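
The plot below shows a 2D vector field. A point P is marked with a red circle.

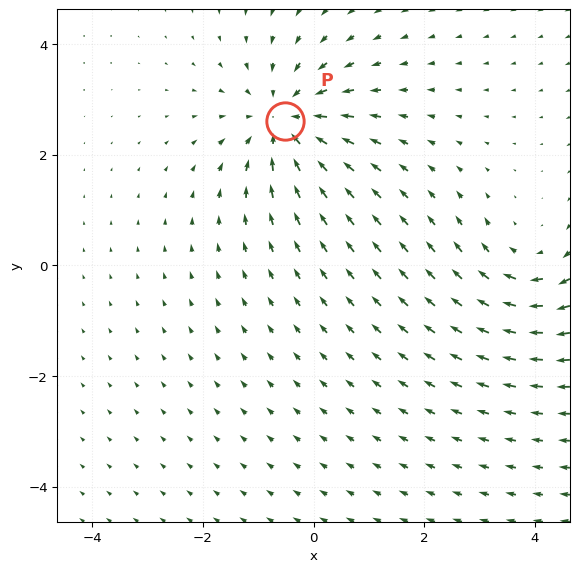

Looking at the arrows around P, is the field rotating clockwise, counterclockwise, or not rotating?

Near P at (-0.5, 2.6) the arrows show no circulation. The curl there is ≈0.

not rotating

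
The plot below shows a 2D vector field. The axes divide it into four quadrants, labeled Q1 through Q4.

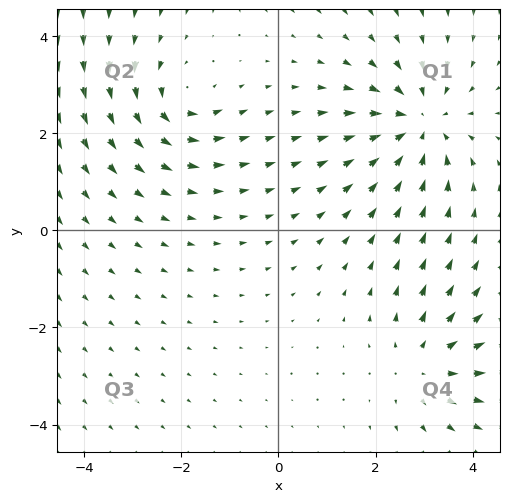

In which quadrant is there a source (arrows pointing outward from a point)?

Q4

The source sits at approximately (3.0, -2.8), which lies in quadrant Q4. The divergence there is about +3, positive as expected for a source.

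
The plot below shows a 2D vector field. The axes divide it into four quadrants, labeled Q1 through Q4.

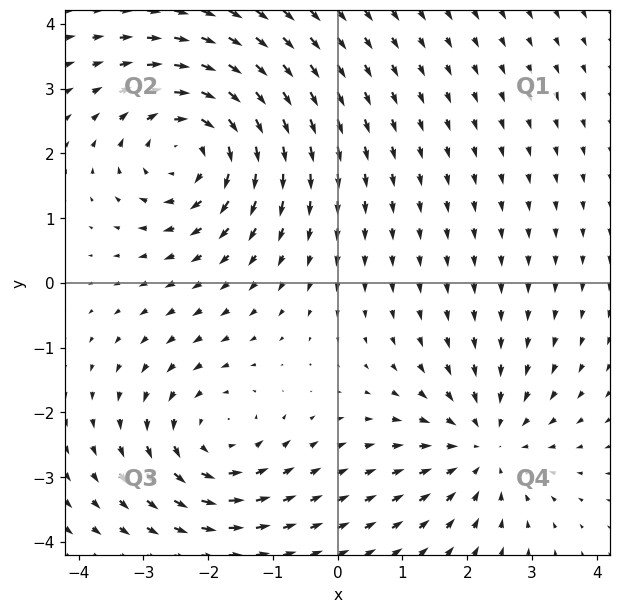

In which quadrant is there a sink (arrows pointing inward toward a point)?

The sink sits at approximately (2.3, -2.5), which lies in quadrant Q4. The divergence there is about -3, negative as expected for a sink.

Q4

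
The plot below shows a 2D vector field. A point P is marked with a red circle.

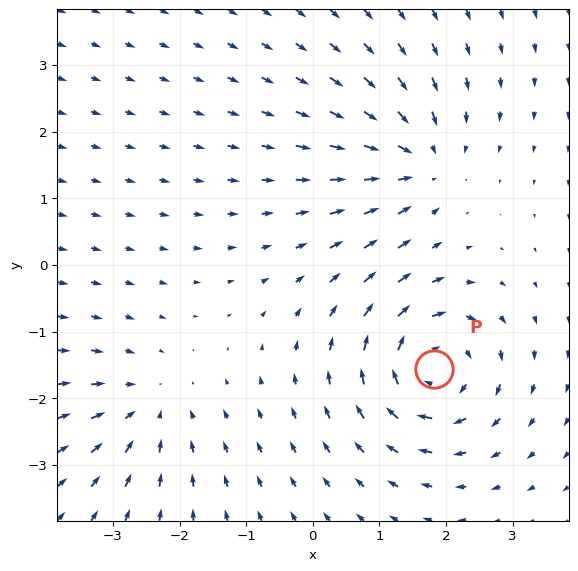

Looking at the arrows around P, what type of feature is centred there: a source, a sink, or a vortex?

vortex

At P (1.8, -1.6) the arrows circulate clockwise. Divergence ≈0, curl about -5 — near-zero divergence with nonzero curl is a vortex.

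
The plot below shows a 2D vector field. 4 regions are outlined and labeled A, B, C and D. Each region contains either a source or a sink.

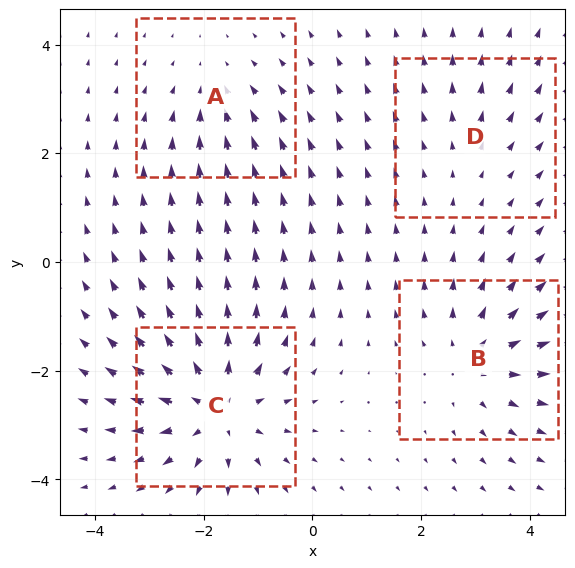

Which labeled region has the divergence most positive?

Divergence at each region's feature centre — A: about -3, B: about +5, C: about +7, D: about +2. Region C is most positive.

C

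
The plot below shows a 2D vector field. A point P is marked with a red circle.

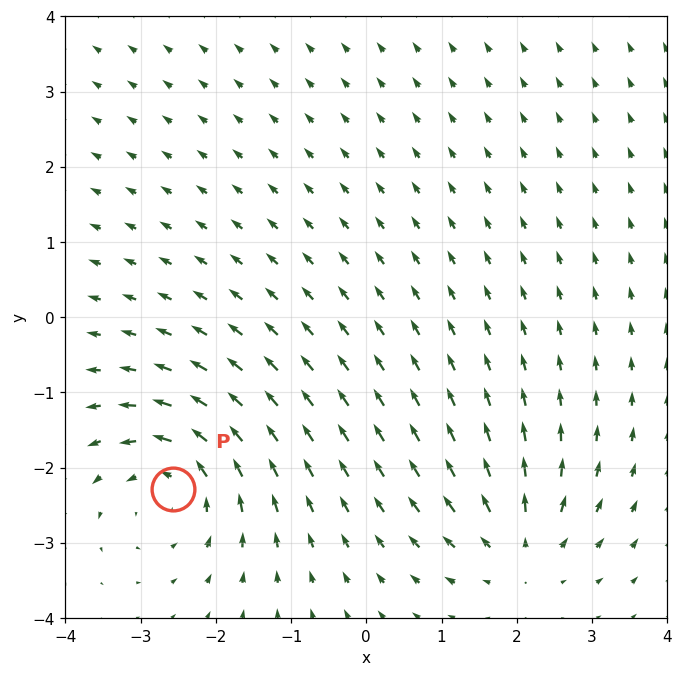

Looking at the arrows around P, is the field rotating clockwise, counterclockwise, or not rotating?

Near P at (-2.6, -2.3) the arrows circulate counterclockwise. The curl (z-component) there is about +5; positive curl means counterclockwise rotation.

counterclockwise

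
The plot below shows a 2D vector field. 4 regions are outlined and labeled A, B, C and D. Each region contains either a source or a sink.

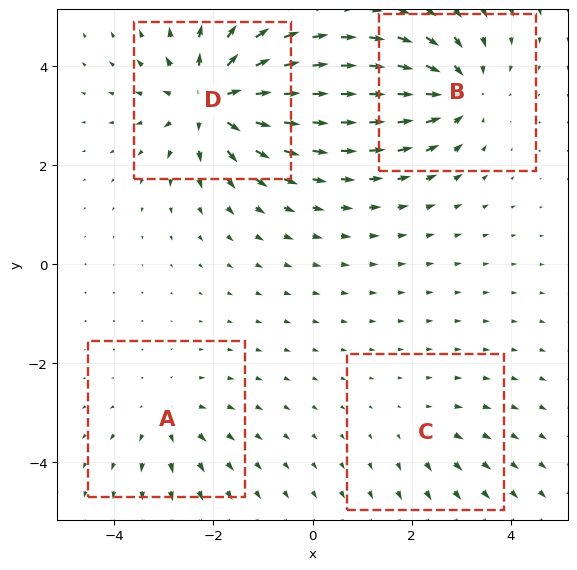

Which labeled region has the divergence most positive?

Divergence at each region's feature centre — A: about +3, B: about -6, C: about +2, D: about +8. Region D is most positive.

D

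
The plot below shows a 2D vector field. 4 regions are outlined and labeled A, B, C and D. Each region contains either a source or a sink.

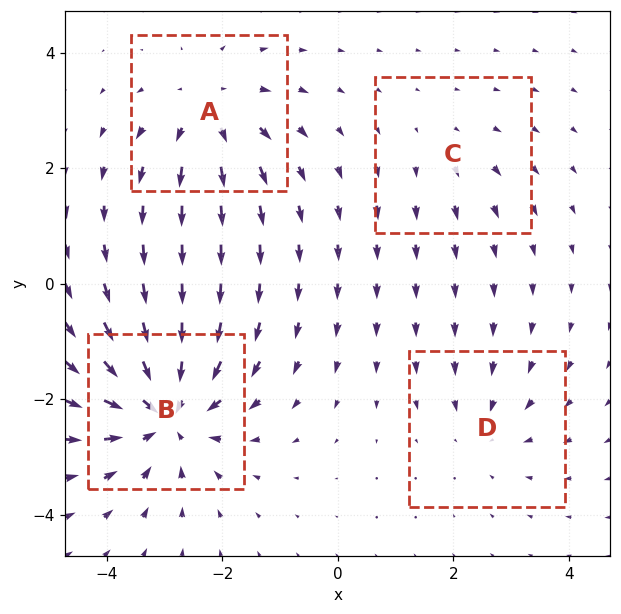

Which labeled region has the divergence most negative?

Divergence at each region's feature centre — A: about +4, B: about -7, C: about +2, D: about -3. Region B is most negative.

B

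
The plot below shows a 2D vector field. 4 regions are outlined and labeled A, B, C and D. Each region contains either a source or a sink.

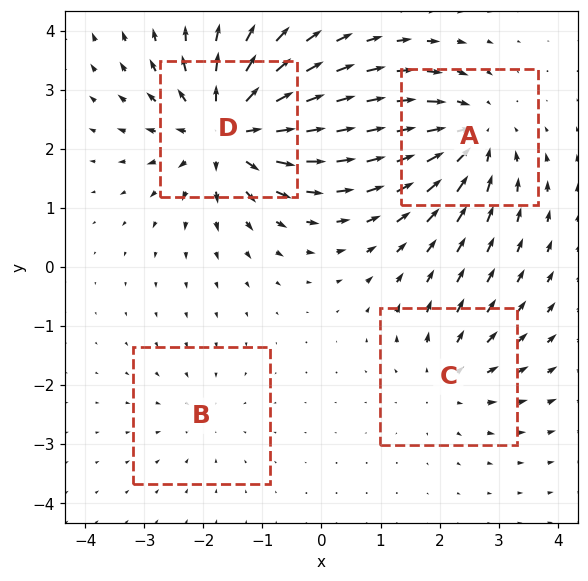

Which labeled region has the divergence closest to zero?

Divergence at each region's feature centre — A: about -5, B: about -2, C: about +3, D: about +7. Region B is closest to zero.

B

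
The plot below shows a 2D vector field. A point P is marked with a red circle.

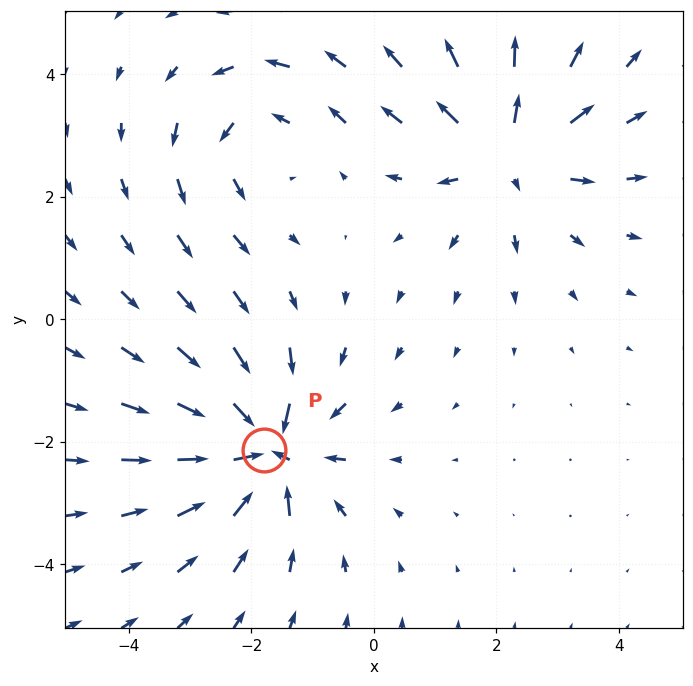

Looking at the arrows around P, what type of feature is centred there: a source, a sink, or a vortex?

sink

At P (-1.8, -2.1) the arrows converge inward. Divergence about -7, curl ≈0 — negative divergence with near-zero curl is a sink.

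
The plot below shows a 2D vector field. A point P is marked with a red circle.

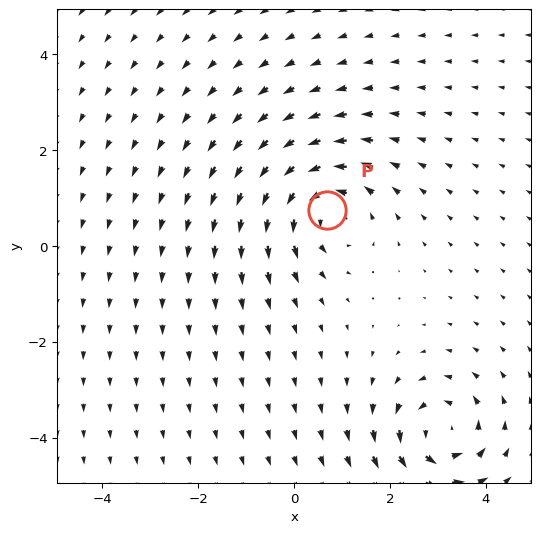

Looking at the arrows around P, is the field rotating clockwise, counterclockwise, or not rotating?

counterclockwise

Near P at (0.7, 0.8) the arrows circulate counterclockwise. The curl (z-component) there is about +4; positive curl means counterclockwise rotation.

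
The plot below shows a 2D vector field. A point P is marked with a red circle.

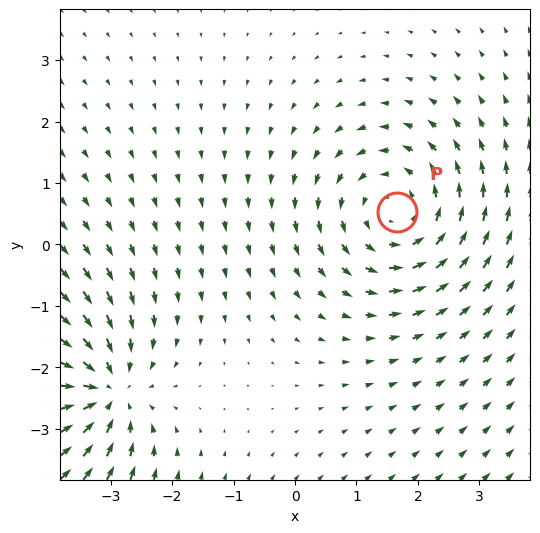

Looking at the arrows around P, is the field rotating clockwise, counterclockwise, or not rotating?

counterclockwise

Near P at (1.7, 0.5) the arrows circulate counterclockwise. The curl (z-component) there is about +4; positive curl means counterclockwise rotation.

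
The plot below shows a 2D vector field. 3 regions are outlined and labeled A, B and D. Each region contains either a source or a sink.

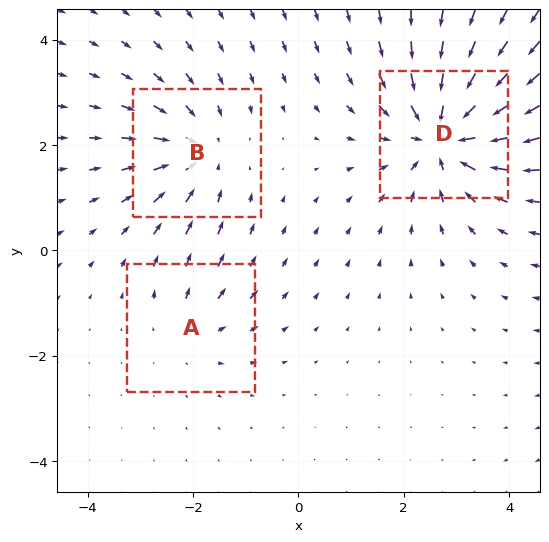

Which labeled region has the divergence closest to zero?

Divergence at each region's feature centre — A: about +2, B: about -3, D: about -5. Region A is closest to zero.

A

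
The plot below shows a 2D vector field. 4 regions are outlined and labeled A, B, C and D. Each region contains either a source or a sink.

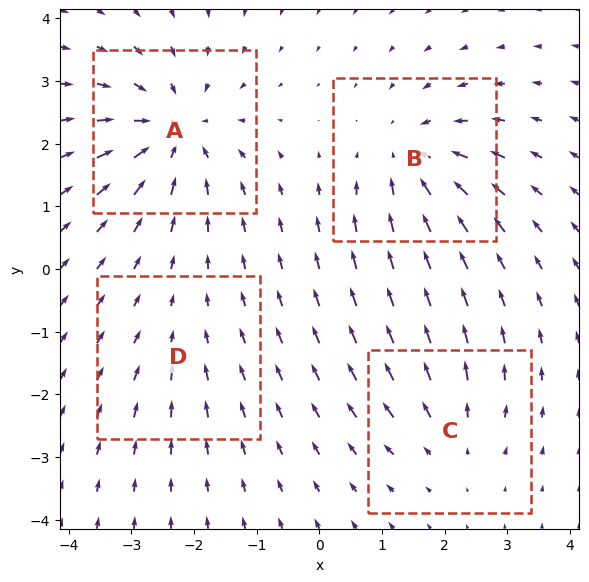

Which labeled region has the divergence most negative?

Divergence at each region's feature centre — A: about -7, B: about -5, C: about +4, D: about -2. Region A is most negative.

A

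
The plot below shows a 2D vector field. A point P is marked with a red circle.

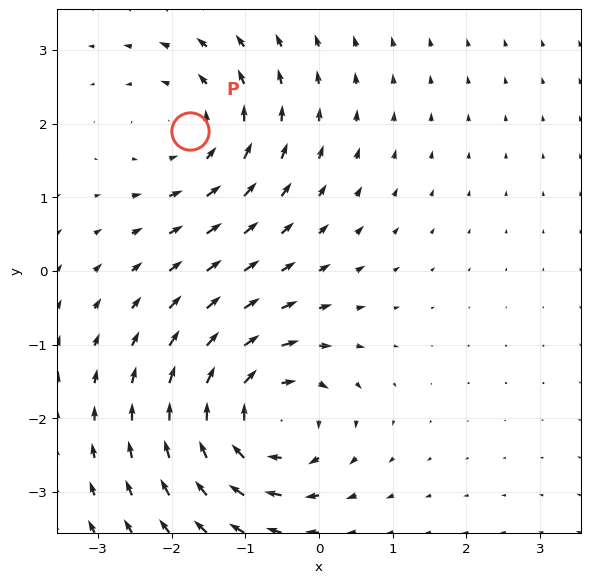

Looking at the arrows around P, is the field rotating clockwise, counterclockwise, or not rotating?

counterclockwise

Near P at (-1.8, 1.9) the arrows circulate counterclockwise. The curl (z-component) there is about +4; positive curl means counterclockwise rotation.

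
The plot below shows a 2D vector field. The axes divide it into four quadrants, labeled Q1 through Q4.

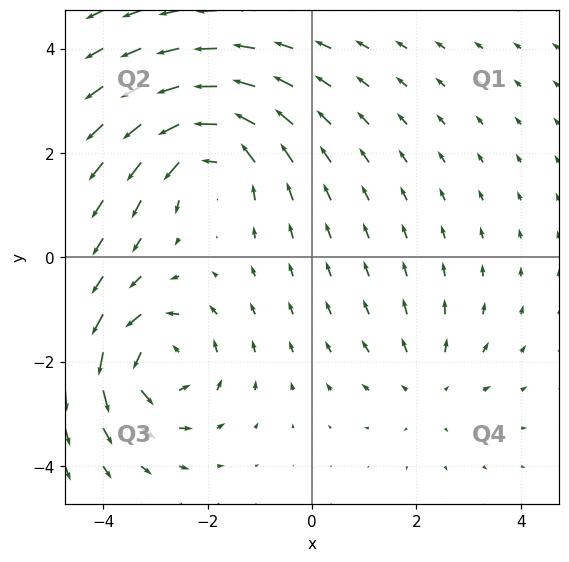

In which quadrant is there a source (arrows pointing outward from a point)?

The source sits at approximately (2.3, -2.5), which lies in quadrant Q4. The divergence there is about +2, positive as expected for a source.

Q4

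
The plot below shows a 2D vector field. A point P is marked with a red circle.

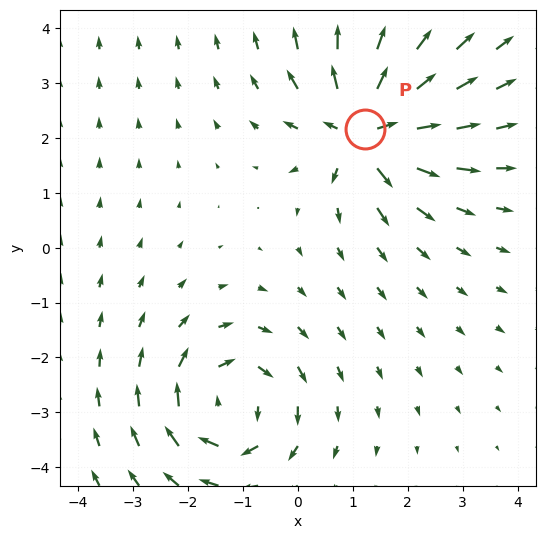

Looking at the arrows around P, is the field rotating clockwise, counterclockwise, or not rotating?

Near P at (1.2, 2.2) the arrows show no circulation. The curl there is ≈0.

not rotating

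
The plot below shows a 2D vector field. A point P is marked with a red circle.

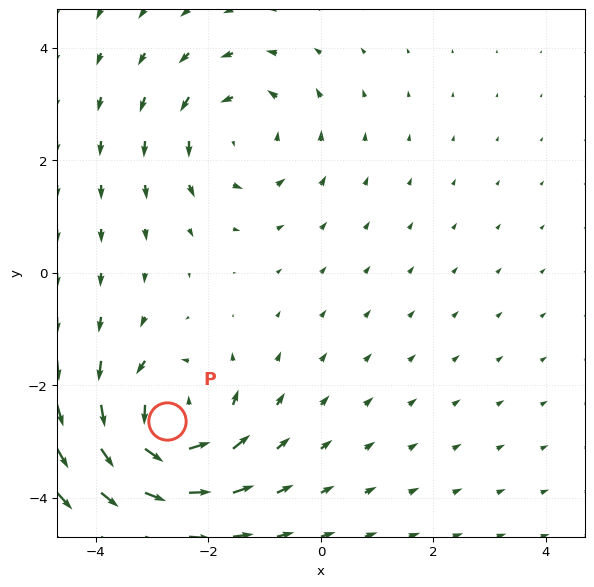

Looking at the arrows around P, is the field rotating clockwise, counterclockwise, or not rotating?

Near P at (-2.7, -2.6) the arrows circulate counterclockwise. The curl (z-component) there is about +5; positive curl means counterclockwise rotation.

counterclockwise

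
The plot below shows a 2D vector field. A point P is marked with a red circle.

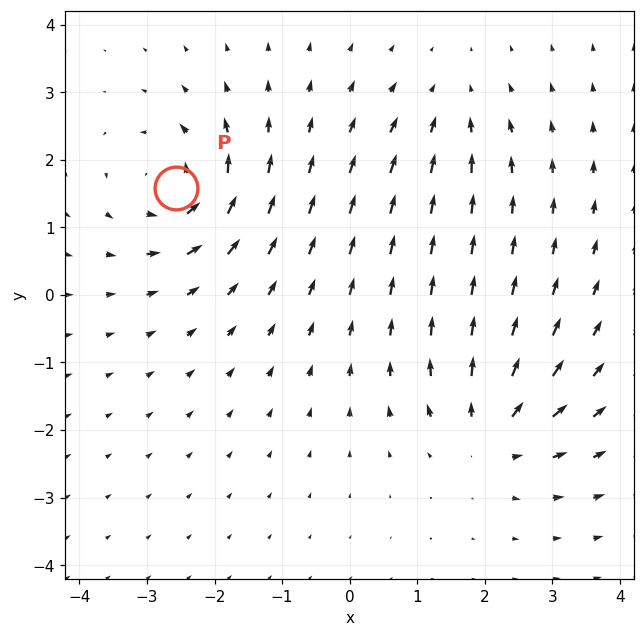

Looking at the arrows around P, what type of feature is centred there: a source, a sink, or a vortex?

At P (-2.6, 1.6) the arrows circulate counterclockwise. Divergence ≈0, curl about +7 — near-zero divergence with nonzero curl is a vortex.

vortex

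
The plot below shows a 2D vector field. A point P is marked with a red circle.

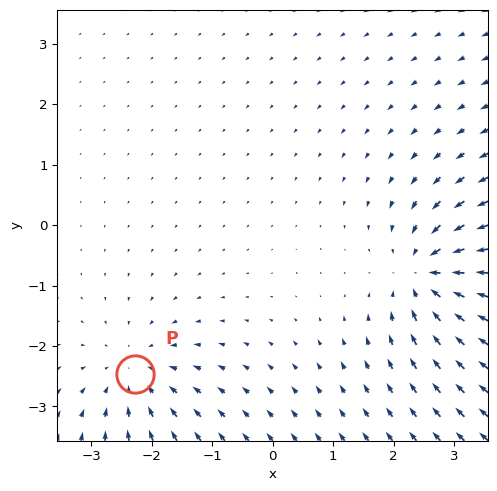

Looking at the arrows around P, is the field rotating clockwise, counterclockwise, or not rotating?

not rotating

Near P at (-2.3, -2.5) the arrows show no circulation. The curl there is ≈0.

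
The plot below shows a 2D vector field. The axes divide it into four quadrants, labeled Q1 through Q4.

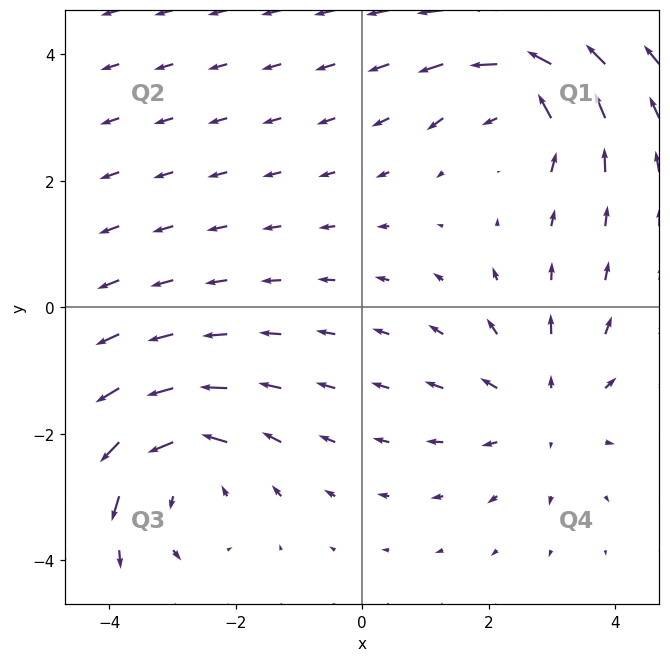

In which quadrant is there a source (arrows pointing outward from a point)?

The source sits at approximately (2.9, -1.6), which lies in quadrant Q4. The divergence there is about +2, positive as expected for a source.

Q4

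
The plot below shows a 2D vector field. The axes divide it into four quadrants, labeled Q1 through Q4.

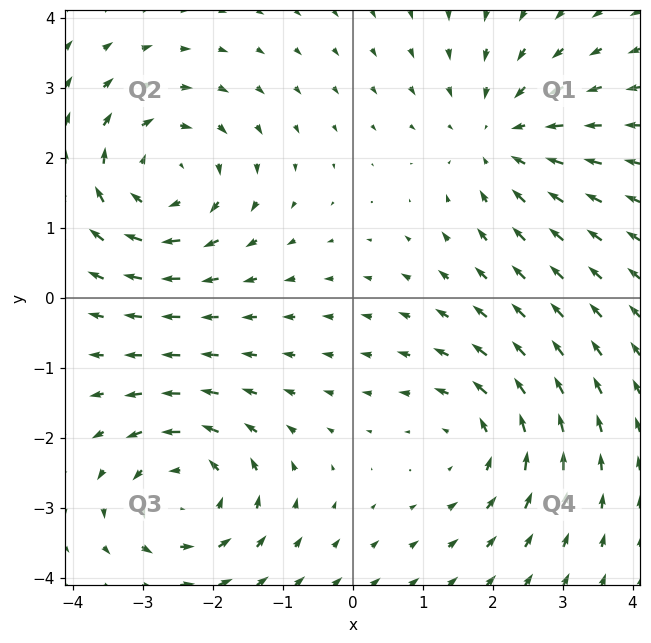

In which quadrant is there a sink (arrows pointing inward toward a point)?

Q1

The sink sits at approximately (2.1, 2.3), which lies in quadrant Q1. The divergence there is about -4, negative as expected for a sink.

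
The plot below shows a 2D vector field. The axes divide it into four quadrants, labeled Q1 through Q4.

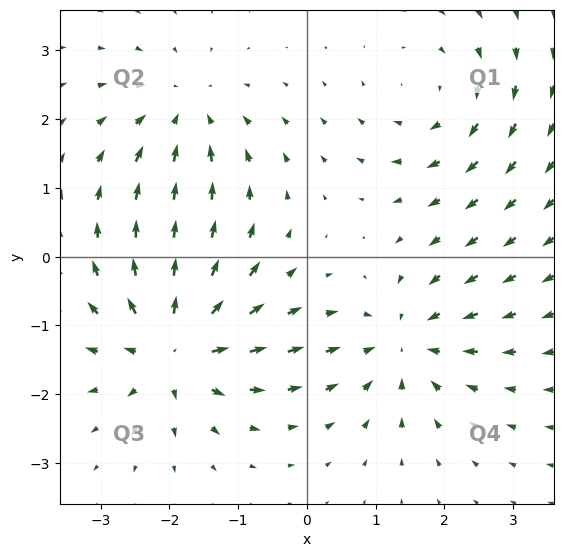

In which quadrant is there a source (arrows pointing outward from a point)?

The source sits at approximately (-1.9, -1.3), which lies in quadrant Q3. The divergence there is about +6, positive as expected for a source.

Q3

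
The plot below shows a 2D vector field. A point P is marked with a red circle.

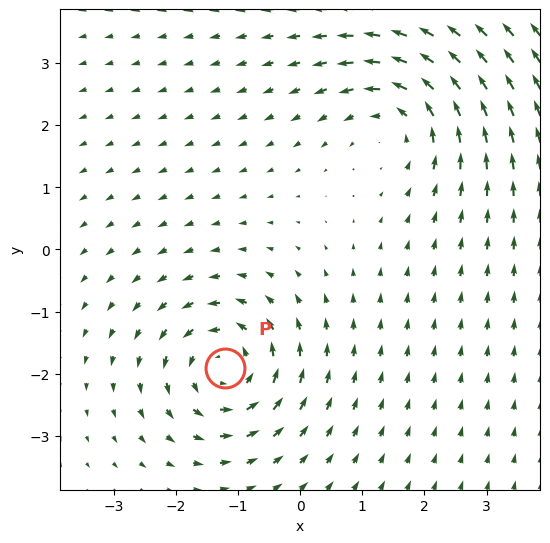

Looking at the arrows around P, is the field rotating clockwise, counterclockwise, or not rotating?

Near P at (-1.2, -1.9) the arrows circulate counterclockwise. The curl (z-component) there is about +5; positive curl means counterclockwise rotation.

counterclockwise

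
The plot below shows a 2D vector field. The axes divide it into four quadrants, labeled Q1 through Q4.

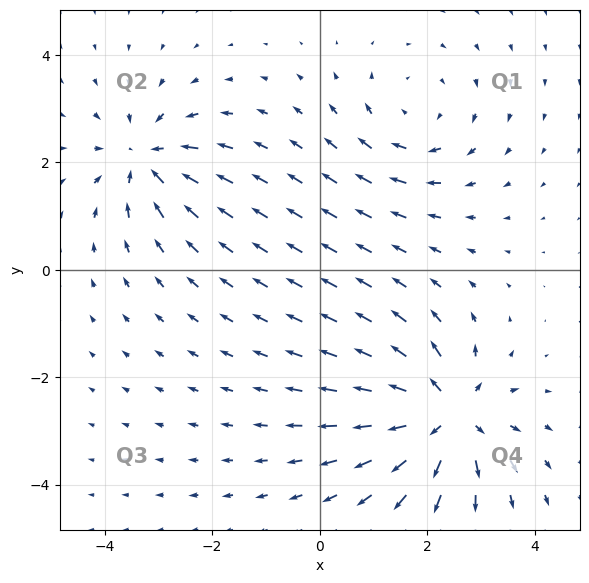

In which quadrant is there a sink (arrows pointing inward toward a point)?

Q2

The sink sits at approximately (-3.2, 2.1), which lies in quadrant Q2. The divergence there is about -4, negative as expected for a sink.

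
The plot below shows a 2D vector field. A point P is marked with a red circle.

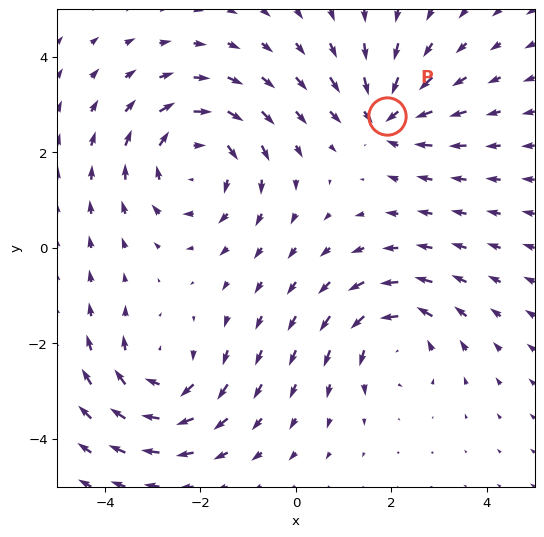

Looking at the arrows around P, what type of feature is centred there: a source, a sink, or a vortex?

At P (1.9, 2.8) the arrows converge inward. Divergence about -4, curl ≈0 — negative divergence with near-zero curl is a sink.

sink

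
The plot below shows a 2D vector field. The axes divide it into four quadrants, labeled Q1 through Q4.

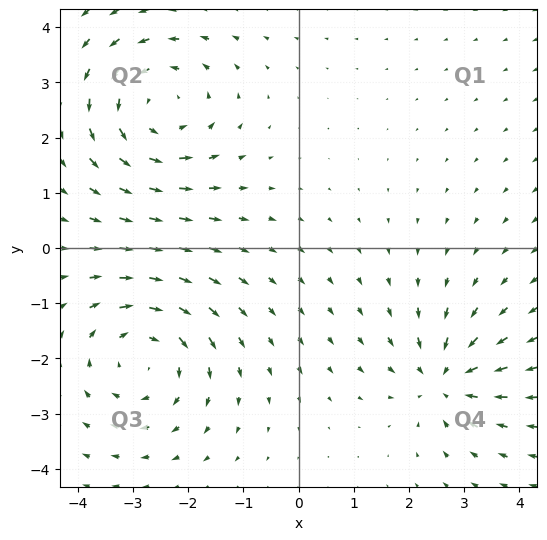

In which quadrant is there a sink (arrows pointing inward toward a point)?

The sink sits at approximately (2.6, -2.4), which lies in quadrant Q4. The divergence there is about -4, negative as expected for a sink.

Q4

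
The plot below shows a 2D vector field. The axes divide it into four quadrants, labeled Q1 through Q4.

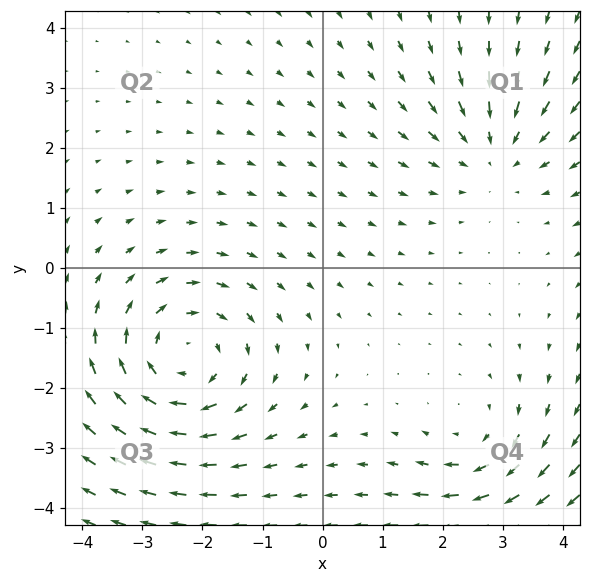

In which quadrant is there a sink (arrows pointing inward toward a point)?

Q1

The sink sits at approximately (2.9, 2.0), which lies in quadrant Q1. The divergence there is about -3, negative as expected for a sink.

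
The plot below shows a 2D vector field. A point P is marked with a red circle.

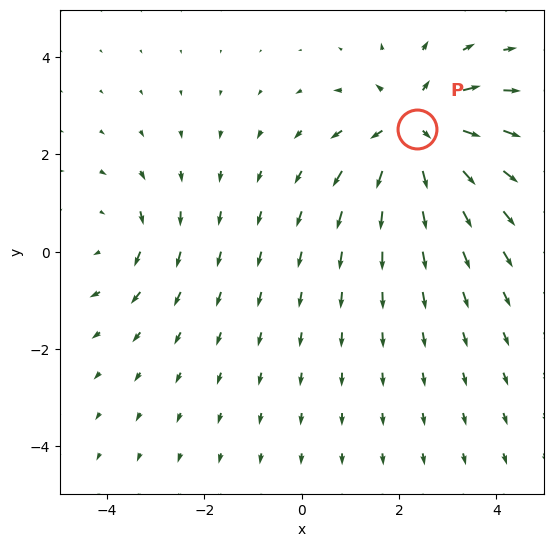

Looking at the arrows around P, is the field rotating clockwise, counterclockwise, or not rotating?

Near P at (2.4, 2.5) the arrows show no circulation. The curl there is ≈0.

not rotating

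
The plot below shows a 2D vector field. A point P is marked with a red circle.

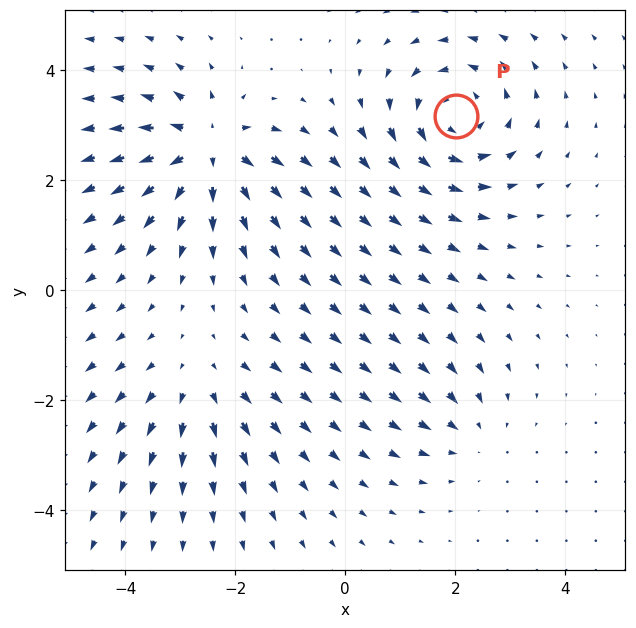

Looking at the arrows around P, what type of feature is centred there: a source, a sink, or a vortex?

At P (2.0, 3.2) the arrows circulate counterclockwise. Divergence ≈0, curl about +5 — near-zero divergence with nonzero curl is a vortex.

vortex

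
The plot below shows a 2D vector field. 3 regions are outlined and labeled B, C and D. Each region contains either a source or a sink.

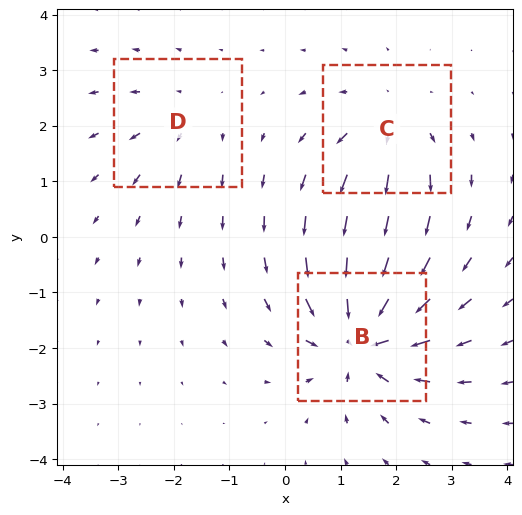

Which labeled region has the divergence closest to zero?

D

Divergence at each region's feature centre — B: about -6, C: about +3, D: about +2. Region D is closest to zero.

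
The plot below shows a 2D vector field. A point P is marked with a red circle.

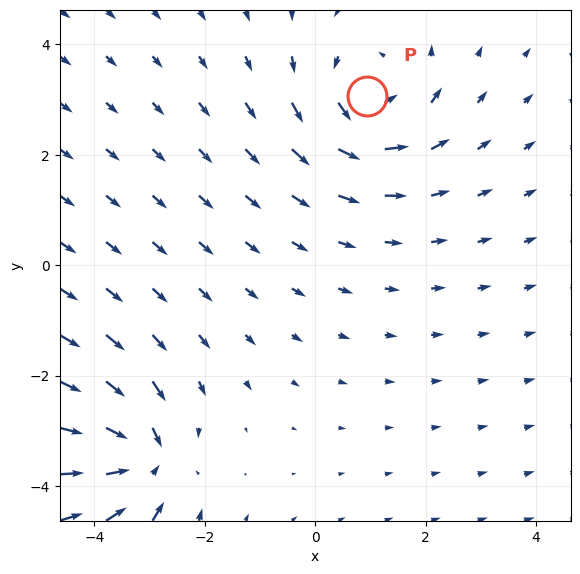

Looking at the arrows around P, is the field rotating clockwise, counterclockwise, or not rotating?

counterclockwise

Near P at (0.9, 3.1) the arrows circulate counterclockwise. The curl (z-component) there is about +4; positive curl means counterclockwise rotation.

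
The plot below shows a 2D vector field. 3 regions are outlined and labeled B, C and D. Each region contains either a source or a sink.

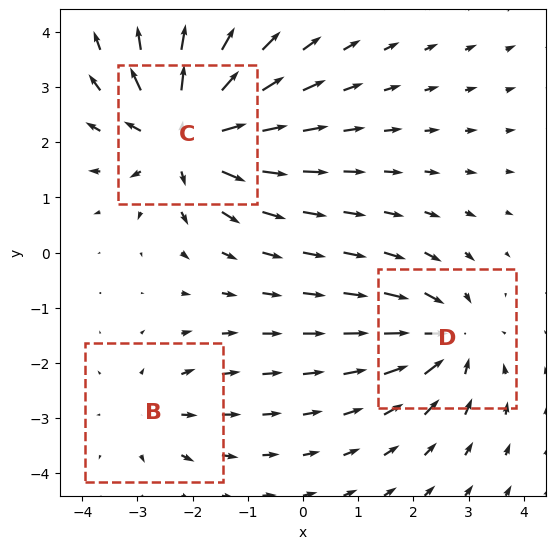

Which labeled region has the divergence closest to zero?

Divergence at each region's feature centre — B: about +2, C: about +5, D: about -3. Region B is closest to zero.

B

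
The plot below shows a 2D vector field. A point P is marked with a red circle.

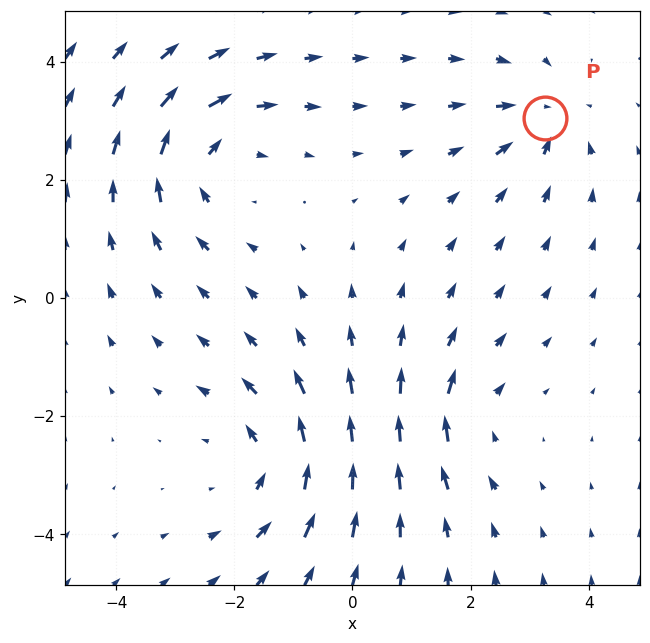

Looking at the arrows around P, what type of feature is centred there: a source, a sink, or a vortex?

At P (3.3, 3.1) the arrows converge inward. Divergence about -4, curl ≈0 — negative divergence with near-zero curl is a sink.

sink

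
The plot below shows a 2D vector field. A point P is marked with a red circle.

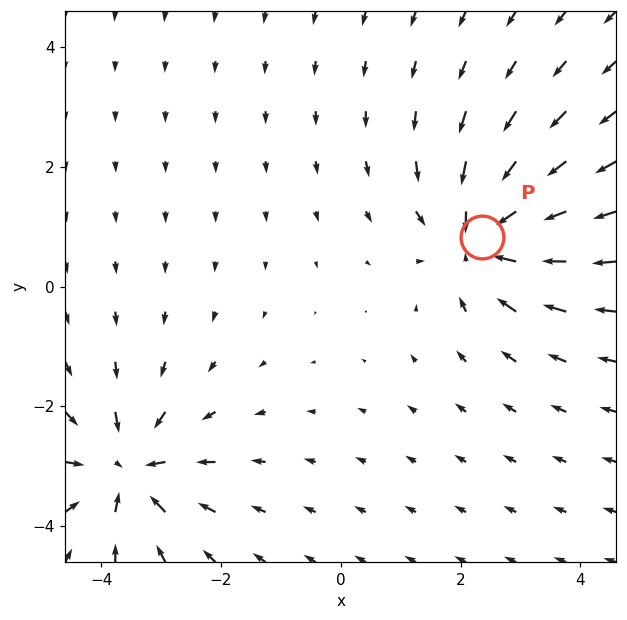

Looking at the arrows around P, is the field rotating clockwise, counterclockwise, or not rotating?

not rotating

Near P at (2.4, 0.8) the arrows show no circulation. The curl there is ≈0.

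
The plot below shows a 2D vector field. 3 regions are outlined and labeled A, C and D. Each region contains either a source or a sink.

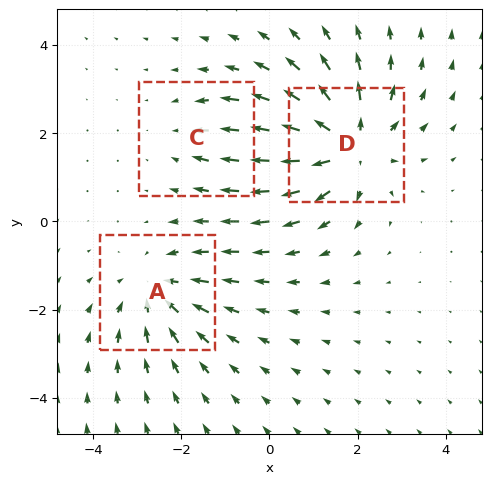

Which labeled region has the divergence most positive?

Divergence at each region's feature centre — A: about -3, C: about -2, D: about +5. Region D is most positive.

D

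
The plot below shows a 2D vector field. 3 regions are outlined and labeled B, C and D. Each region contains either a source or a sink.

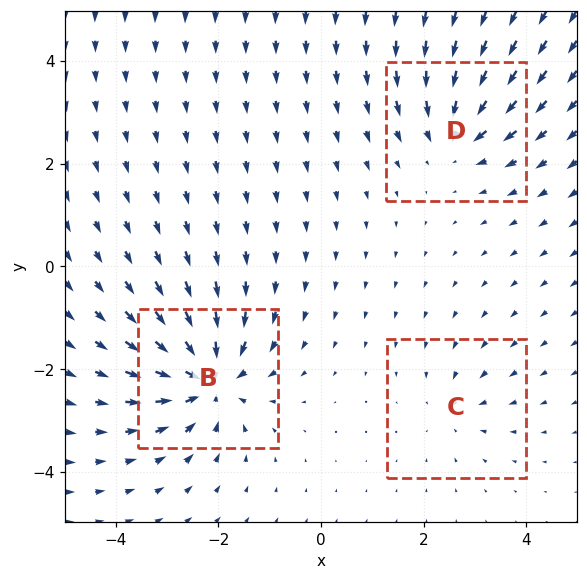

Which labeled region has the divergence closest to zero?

C

Divergence at each region's feature centre — B: about -6, C: about -2, D: about -4. Region C is closest to zero.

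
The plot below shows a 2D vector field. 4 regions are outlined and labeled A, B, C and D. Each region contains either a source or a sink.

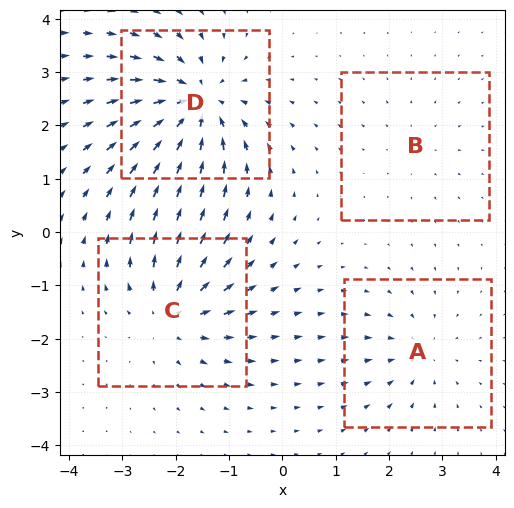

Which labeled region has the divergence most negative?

Divergence at each region's feature centre — A: about -4, B: about +2, C: about +6, D: about -8. Region D is most negative.

D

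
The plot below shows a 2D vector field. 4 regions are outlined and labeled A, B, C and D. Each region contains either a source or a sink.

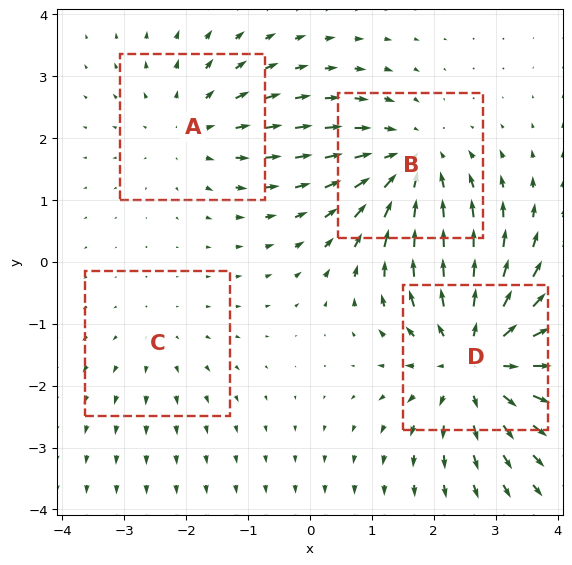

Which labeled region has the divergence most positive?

D

Divergence at each region's feature centre — A: about +3, B: about -4, C: about +2, D: about +5. Region D is most positive.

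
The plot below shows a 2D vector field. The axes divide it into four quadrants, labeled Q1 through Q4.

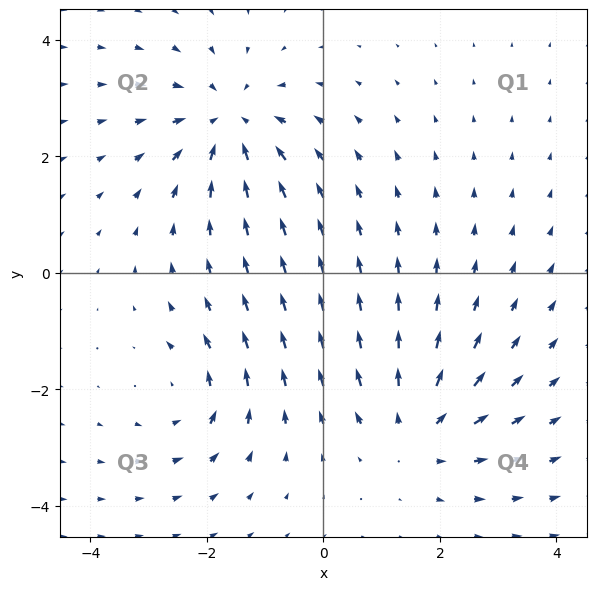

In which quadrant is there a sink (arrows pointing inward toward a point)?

Q2

The sink sits at approximately (-1.6, 2.6), which lies in quadrant Q2. The divergence there is about -4, negative as expected for a sink.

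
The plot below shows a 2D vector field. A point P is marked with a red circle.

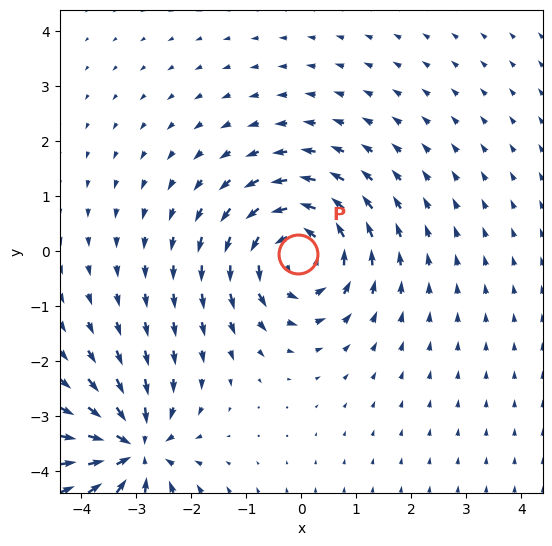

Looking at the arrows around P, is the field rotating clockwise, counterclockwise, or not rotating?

Near P at (-0.1, -0.0) the arrows circulate counterclockwise. The curl (z-component) there is about +5; positive curl means counterclockwise rotation.

counterclockwise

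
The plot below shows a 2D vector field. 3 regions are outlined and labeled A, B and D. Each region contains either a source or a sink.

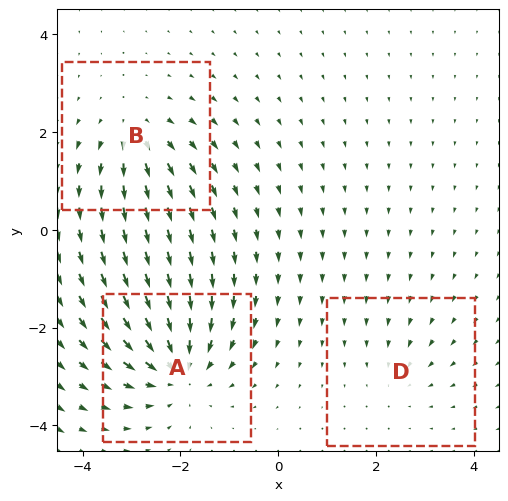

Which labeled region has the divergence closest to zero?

D

Divergence at each region's feature centre — A: about -5, B: about +3, D: about -2. Region D is closest to zero.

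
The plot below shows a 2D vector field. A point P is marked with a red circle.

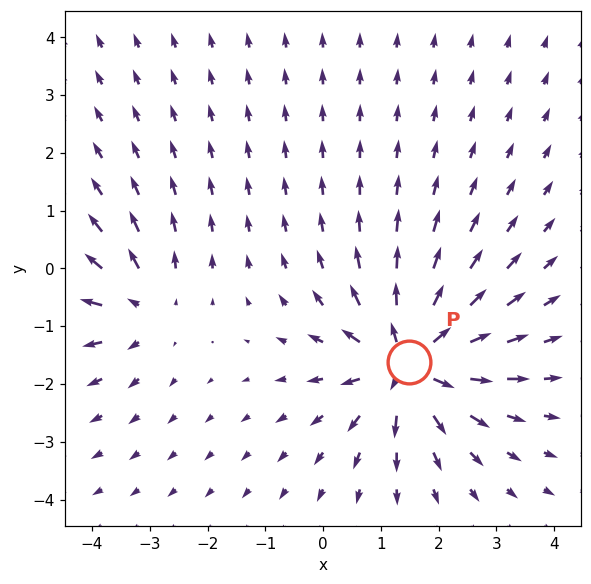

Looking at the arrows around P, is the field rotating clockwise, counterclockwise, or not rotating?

Near P at (1.5, -1.6) the arrows show no circulation. The curl there is ≈0.

not rotating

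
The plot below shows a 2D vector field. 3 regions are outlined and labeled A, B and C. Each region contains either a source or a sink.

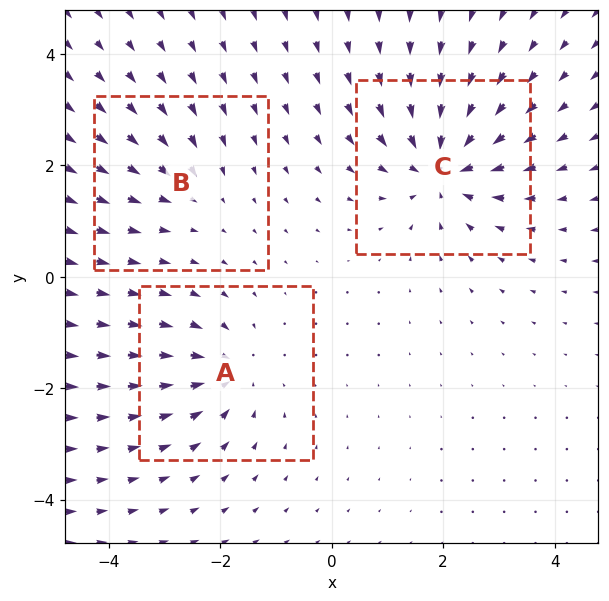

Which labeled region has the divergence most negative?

C

Divergence at each region's feature centre — A: about -4, B: about -2, C: about -5. Region C is most negative.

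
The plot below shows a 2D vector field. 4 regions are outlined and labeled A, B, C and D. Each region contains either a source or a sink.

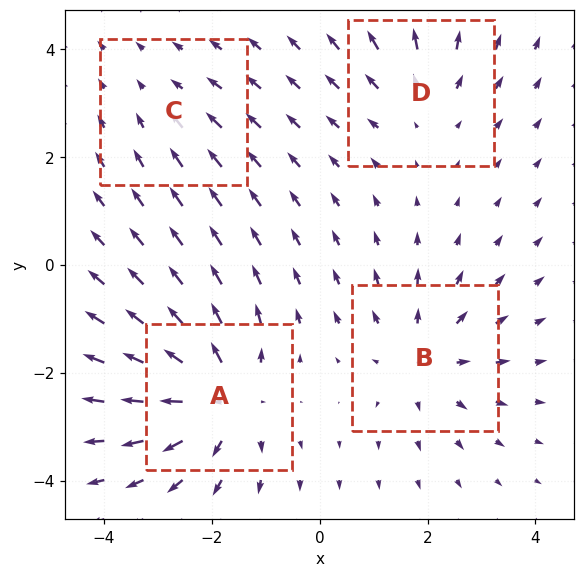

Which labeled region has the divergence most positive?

Divergence at each region's feature centre — A: about +6, B: about +4, C: about -2, D: about +3. Region A is most positive.

A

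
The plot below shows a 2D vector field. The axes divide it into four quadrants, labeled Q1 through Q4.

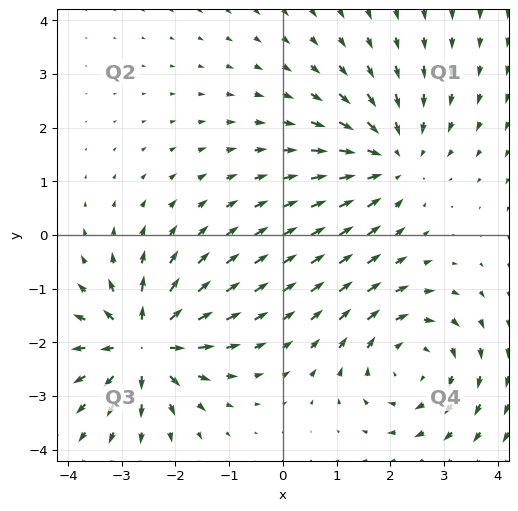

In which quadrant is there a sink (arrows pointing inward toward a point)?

The sink sits at approximately (2.0, 1.4), which lies in quadrant Q1. The divergence there is about -4, negative as expected for a sink.

Q1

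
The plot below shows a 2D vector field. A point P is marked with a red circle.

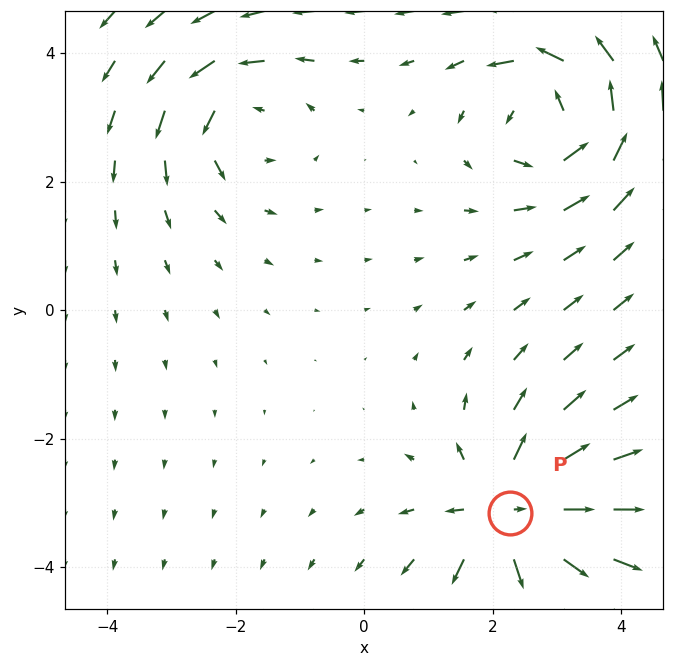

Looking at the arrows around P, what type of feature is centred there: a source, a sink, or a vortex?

At P (2.3, -3.2) the arrows spread outward. Divergence about +6, curl ≈0 — positive divergence with near-zero curl is a source.

source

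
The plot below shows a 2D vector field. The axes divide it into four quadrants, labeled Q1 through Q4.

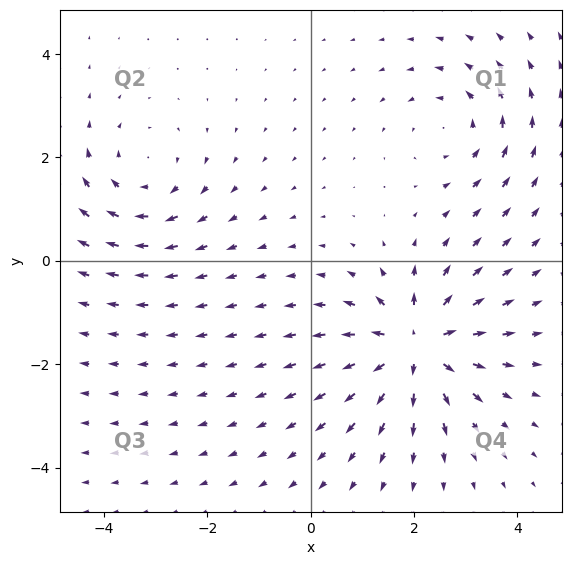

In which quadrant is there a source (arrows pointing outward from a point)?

Q4

The source sits at approximately (2.0, -1.7), which lies in quadrant Q4. The divergence there is about +5, positive as expected for a source.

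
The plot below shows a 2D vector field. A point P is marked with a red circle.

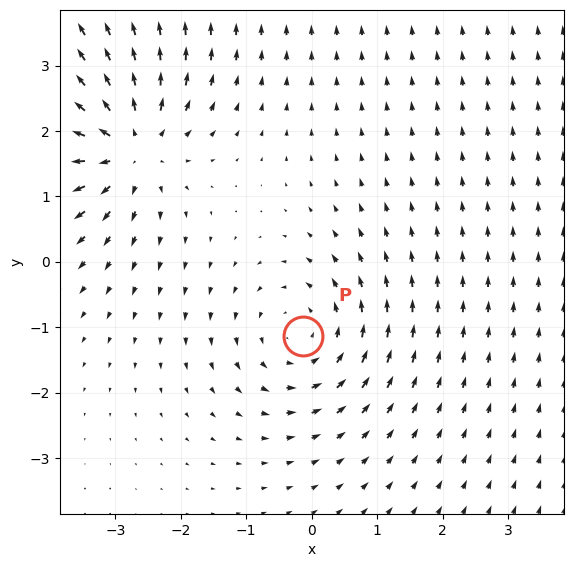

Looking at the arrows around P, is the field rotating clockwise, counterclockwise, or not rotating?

counterclockwise

Near P at (-0.1, -1.1) the arrows circulate counterclockwise. The curl (z-component) there is about +3; positive curl means counterclockwise rotation.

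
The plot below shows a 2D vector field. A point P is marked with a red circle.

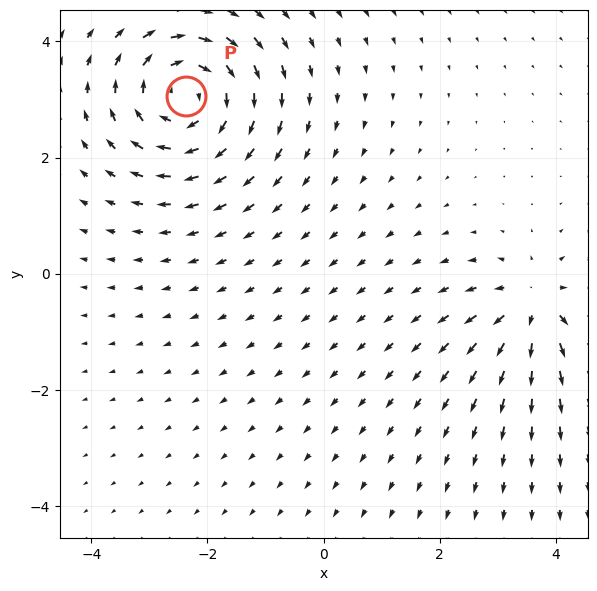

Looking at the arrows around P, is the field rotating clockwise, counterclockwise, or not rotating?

Near P at (-2.4, 3.1) the arrows circulate clockwise. The curl (z-component) there is about -5; negative curl means clockwise rotation.

clockwise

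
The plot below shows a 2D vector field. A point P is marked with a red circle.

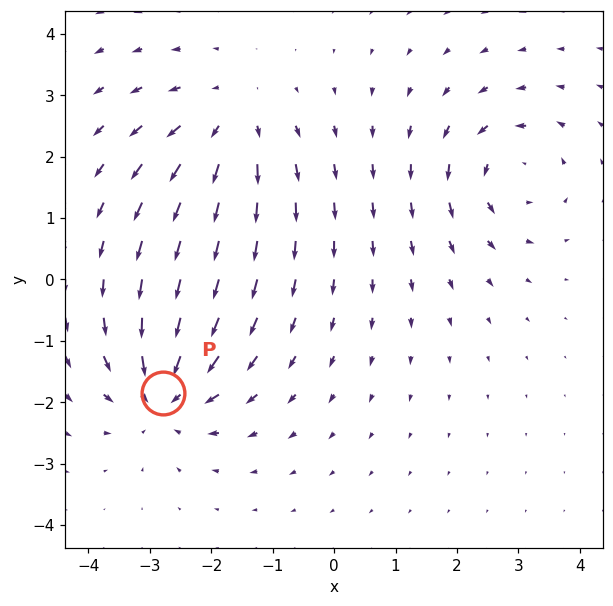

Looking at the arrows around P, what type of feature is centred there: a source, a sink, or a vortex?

sink

At P (-2.8, -1.9) the arrows converge inward. Divergence about -5, curl ≈0 — negative divergence with near-zero curl is a sink.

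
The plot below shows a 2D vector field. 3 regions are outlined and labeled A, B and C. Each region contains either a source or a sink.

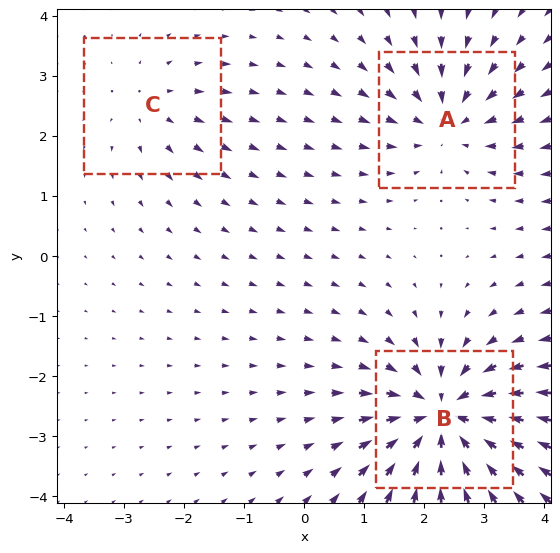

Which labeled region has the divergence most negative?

B

Divergence at each region's feature centre — A: about -3, B: about -5, C: about +2. Region B is most negative.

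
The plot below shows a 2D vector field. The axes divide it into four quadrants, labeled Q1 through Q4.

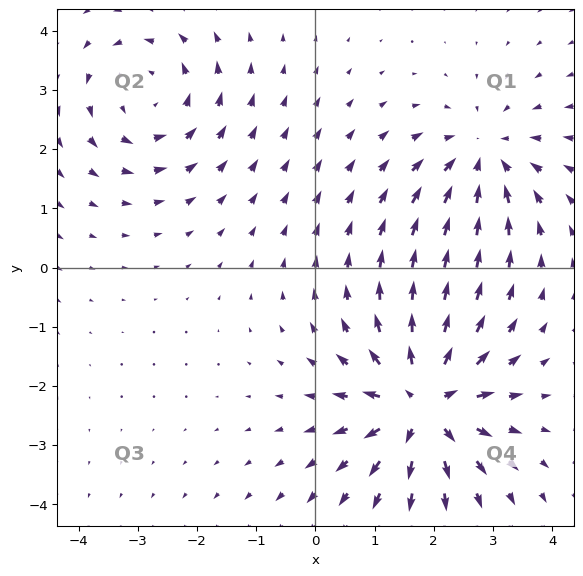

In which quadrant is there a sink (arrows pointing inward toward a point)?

Q1

The sink sits at approximately (2.8, 1.9), which lies in quadrant Q1. The divergence there is about -3, negative as expected for a sink.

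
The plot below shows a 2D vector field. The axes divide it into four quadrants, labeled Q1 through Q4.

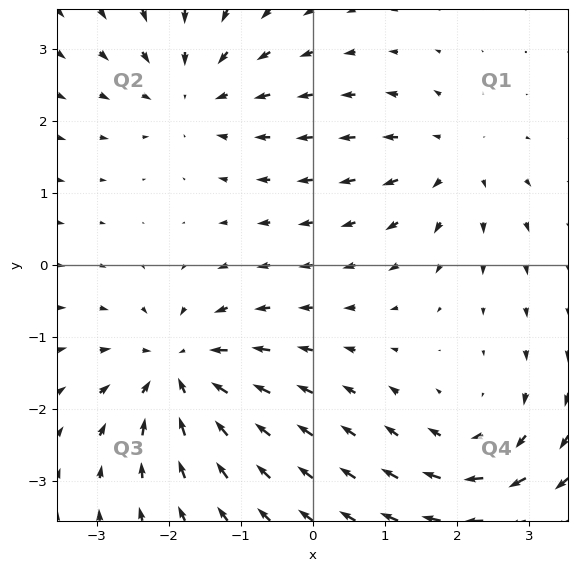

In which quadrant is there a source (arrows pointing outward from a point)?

Q1

The source sits at approximately (1.9, 1.5), which lies in quadrant Q1. The divergence there is about +4, positive as expected for a source.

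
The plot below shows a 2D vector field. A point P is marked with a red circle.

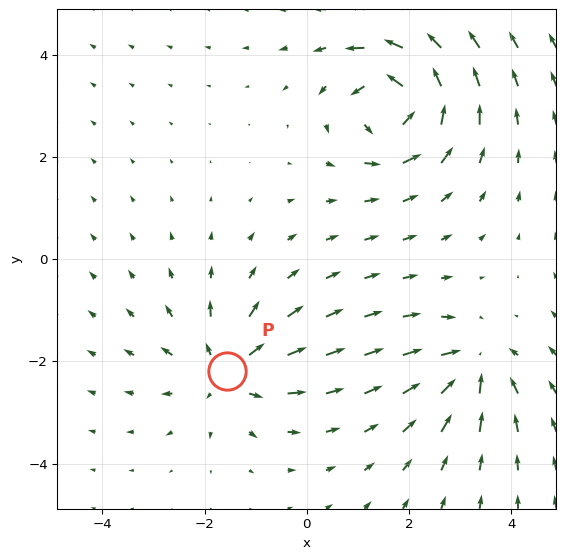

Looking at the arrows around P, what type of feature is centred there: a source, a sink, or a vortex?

source

At P (-1.6, -2.2) the arrows spread outward. Divergence about +4, curl ≈0 — positive divergence with near-zero curl is a source.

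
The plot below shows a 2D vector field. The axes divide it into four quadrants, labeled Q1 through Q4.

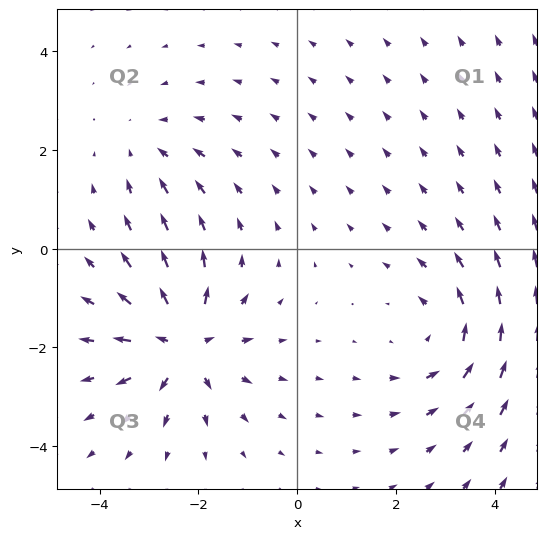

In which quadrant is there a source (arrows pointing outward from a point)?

The source sits at approximately (-2.3, -1.9), which lies in quadrant Q3. The divergence there is about +5, positive as expected for a source.

Q3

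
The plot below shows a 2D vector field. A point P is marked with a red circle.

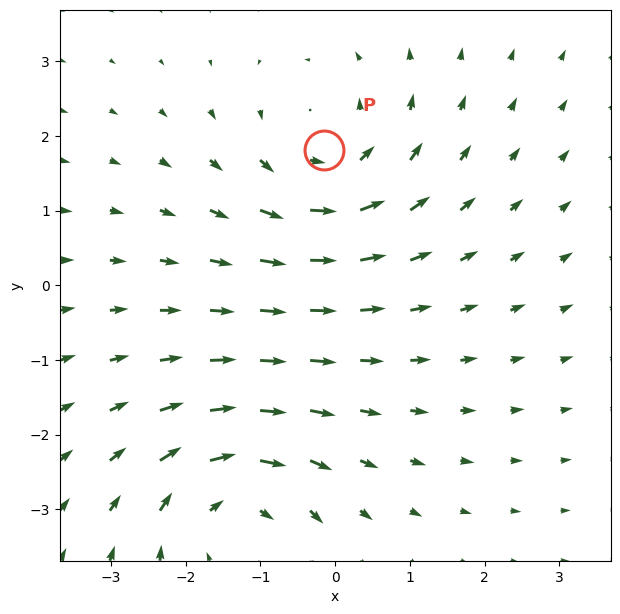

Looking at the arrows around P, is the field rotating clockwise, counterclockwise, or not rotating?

Near P at (-0.1, 1.8) the arrows circulate counterclockwise. The curl (z-component) there is about +4; positive curl means counterclockwise rotation.

counterclockwise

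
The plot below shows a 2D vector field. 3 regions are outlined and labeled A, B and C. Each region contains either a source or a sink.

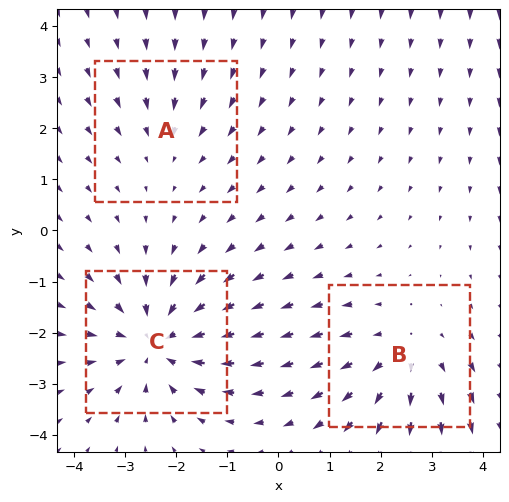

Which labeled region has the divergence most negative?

C

Divergence at each region's feature centre — A: about -2, B: about +3, C: about -4. Region C is most negative.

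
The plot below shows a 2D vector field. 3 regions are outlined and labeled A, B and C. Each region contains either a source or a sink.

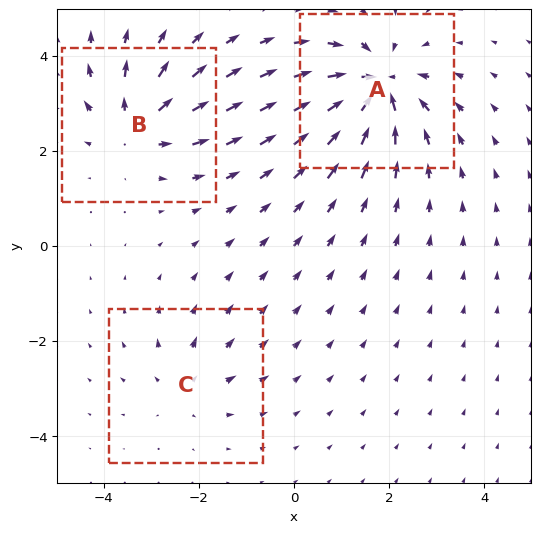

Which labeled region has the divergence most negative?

A

Divergence at each region's feature centre — A: about -6, B: about +4, C: about +2. Region A is most negative.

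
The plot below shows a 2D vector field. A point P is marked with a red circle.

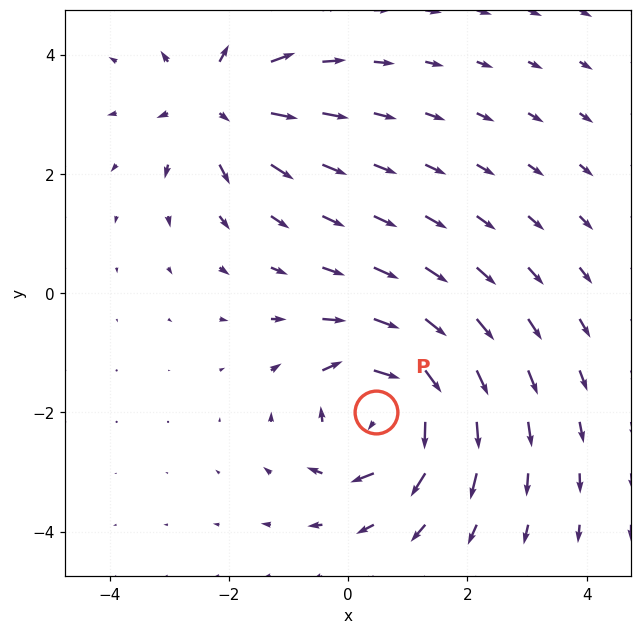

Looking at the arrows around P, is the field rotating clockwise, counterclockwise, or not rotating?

Near P at (0.5, -2.0) the arrows circulate clockwise. The curl (z-component) there is about -6; negative curl means clockwise rotation.

clockwise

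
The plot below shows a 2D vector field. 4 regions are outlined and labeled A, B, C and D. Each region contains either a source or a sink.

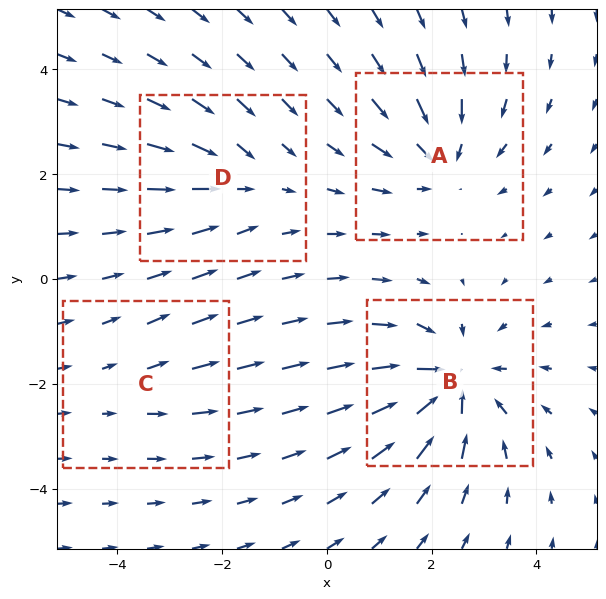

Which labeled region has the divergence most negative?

Divergence at each region's feature centre — A: about -4, B: about -6, C: about +2, D: about -3. Region B is most negative.

B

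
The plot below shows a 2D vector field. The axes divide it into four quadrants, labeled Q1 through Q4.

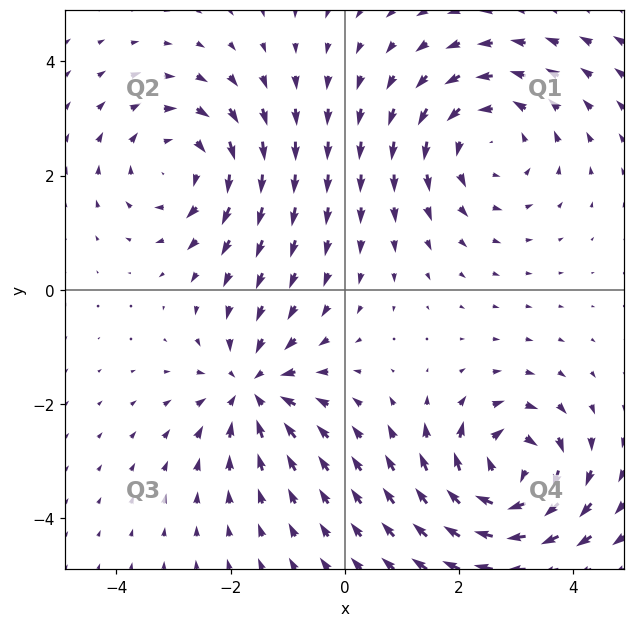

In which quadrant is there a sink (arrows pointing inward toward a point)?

Q3

The sink sits at approximately (-1.6, -1.7), which lies in quadrant Q3. The divergence there is about -4, negative as expected for a sink.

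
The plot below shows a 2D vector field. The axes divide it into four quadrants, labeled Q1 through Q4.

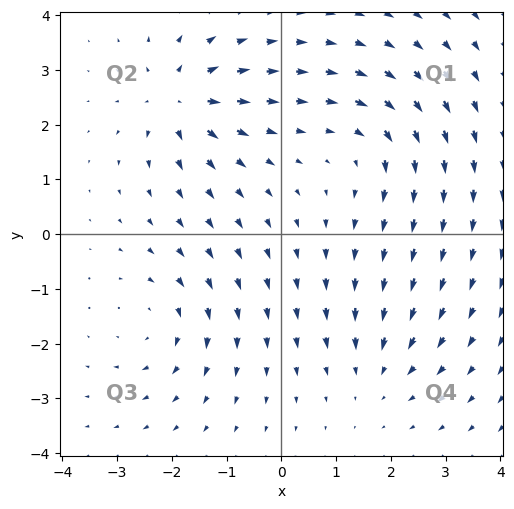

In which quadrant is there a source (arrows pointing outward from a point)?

The source sits at approximately (-1.9, 2.4), which lies in quadrant Q2. The divergence there is about +7, positive as expected for a source.

Q2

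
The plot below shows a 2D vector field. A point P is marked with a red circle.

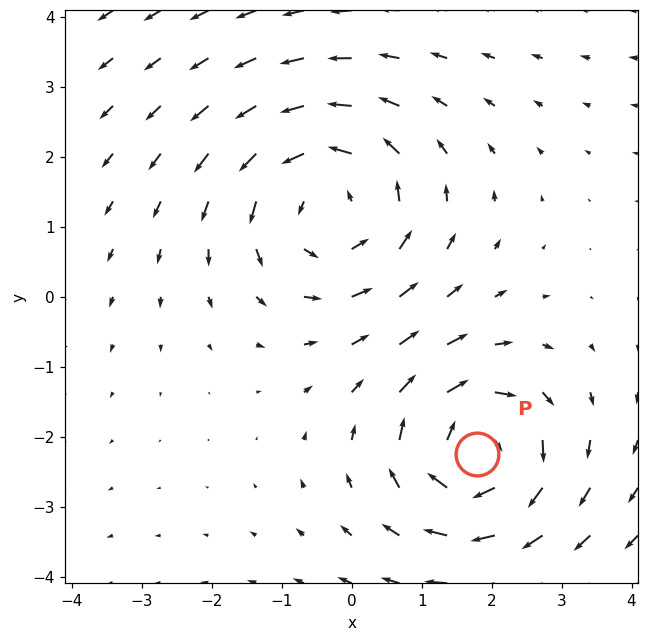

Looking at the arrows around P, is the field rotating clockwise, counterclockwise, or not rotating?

clockwise

Near P at (1.8, -2.2) the arrows circulate clockwise. The curl (z-component) there is about -4; negative curl means clockwise rotation.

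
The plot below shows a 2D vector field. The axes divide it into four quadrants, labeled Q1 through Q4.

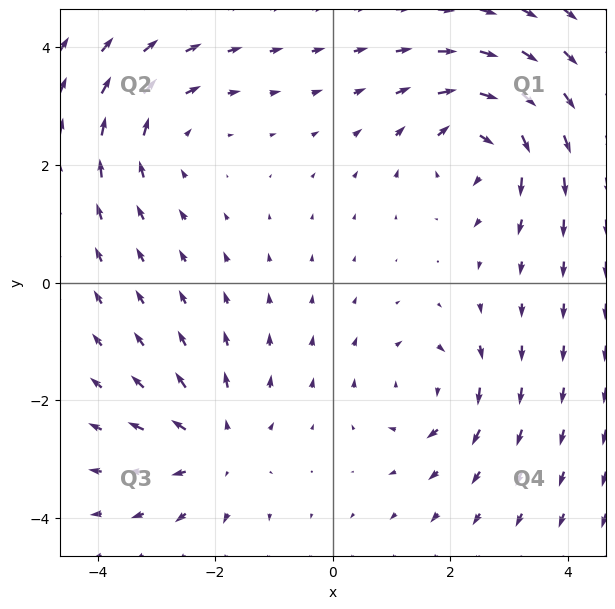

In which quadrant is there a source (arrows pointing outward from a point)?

Q3

The source sits at approximately (-2.0, -2.8), which lies in quadrant Q3. The divergence there is about +3, positive as expected for a source.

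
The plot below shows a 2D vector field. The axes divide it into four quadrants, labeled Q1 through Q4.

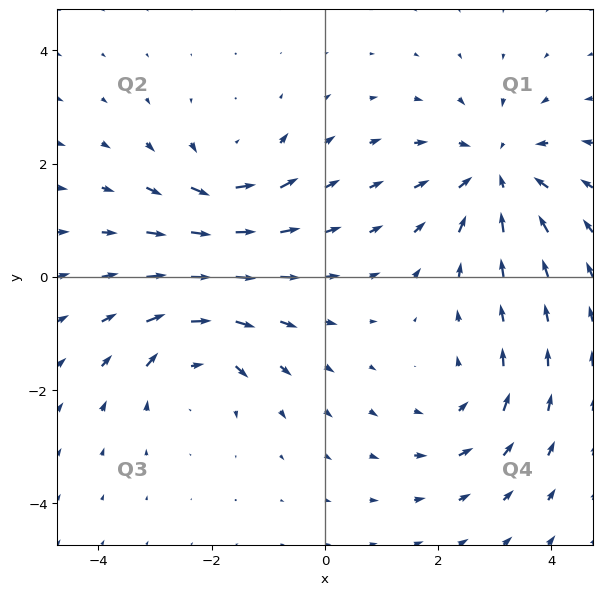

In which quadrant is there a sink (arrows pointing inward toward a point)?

Q1

The sink sits at approximately (3.0, 1.9), which lies in quadrant Q1. The divergence there is about -4, negative as expected for a sink.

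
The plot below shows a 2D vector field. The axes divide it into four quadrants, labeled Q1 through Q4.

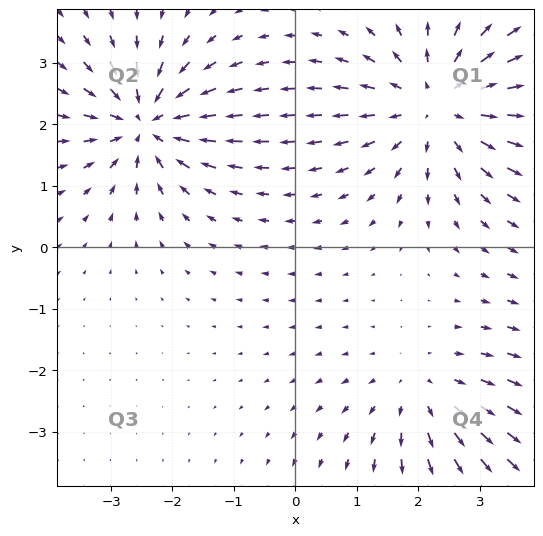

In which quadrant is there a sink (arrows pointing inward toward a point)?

The sink sits at approximately (-2.4, 2.0), which lies in quadrant Q2. The divergence there is about -5, negative as expected for a sink.

Q2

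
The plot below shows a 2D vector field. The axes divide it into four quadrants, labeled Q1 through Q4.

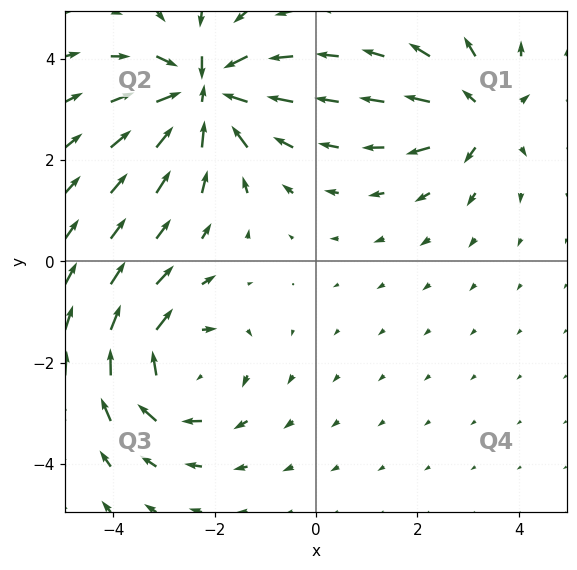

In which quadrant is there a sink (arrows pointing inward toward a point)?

Q2

The sink sits at approximately (-2.2, 3.3), which lies in quadrant Q2. The divergence there is about -7, negative as expected for a sink.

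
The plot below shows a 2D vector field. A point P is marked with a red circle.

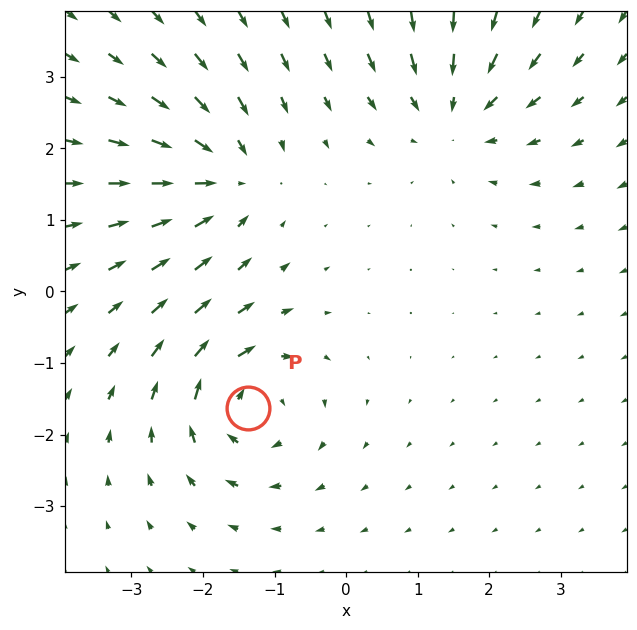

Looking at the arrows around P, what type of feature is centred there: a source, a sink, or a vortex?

At P (-1.4, -1.6) the arrows circulate clockwise. Divergence ≈0, curl about -6 — near-zero divergence with nonzero curl is a vortex.

vortex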